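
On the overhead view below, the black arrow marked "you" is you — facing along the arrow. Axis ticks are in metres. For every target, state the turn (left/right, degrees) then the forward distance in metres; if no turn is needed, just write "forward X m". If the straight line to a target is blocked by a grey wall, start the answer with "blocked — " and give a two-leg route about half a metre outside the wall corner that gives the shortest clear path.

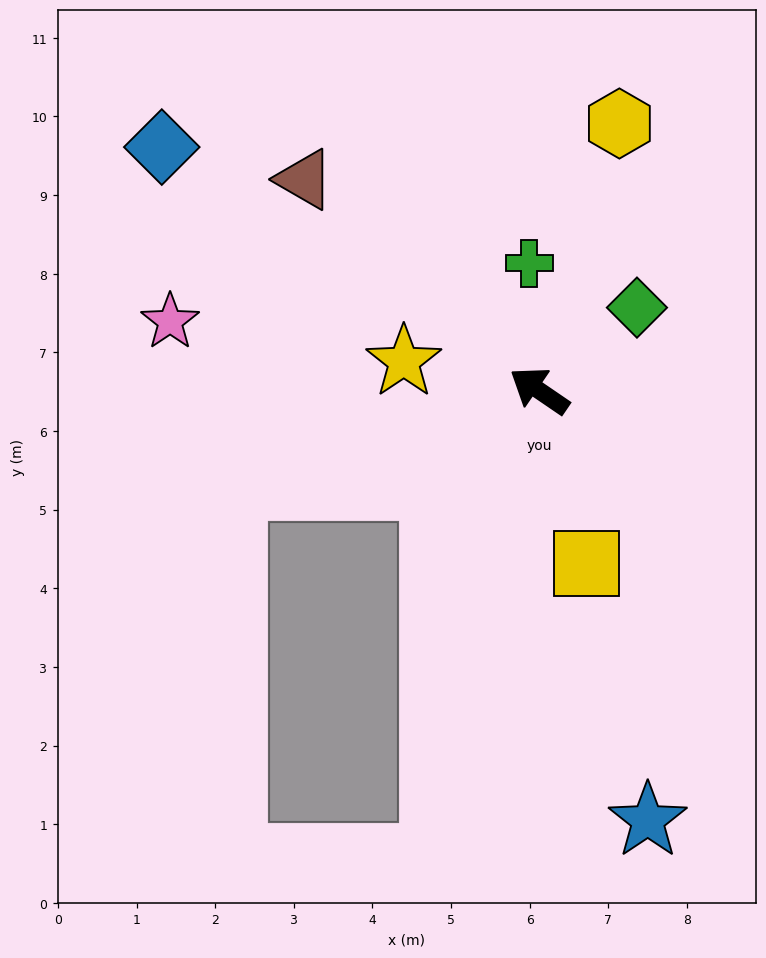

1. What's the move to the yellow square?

turn left 139°, forward 2.3 m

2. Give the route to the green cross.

turn right 51°, forward 1.6 m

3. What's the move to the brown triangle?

turn right 8°, forward 4.0 m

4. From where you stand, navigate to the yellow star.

turn left 22°, forward 1.8 m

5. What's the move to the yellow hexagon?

turn right 72°, forward 3.5 m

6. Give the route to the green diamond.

turn right 105°, forward 1.6 m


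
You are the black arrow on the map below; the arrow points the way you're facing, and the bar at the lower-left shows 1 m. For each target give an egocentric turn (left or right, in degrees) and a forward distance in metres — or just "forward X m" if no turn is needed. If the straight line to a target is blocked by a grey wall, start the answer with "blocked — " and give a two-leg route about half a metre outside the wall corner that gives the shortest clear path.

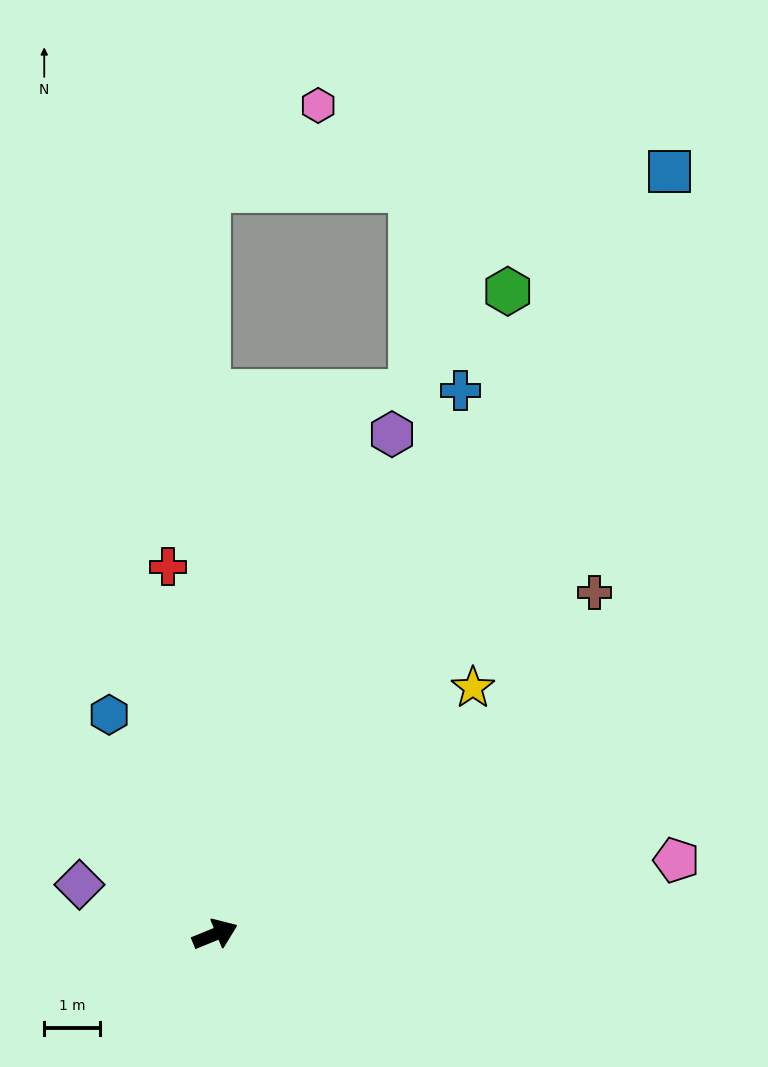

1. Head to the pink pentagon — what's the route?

turn right 13°, forward 8.4 m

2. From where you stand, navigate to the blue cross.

turn left 43°, forward 10.8 m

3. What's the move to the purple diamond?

turn left 138°, forward 2.6 m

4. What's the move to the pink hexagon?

blocked — turn left 68°, forward 13.5 m, then turn right 53°, forward 2.5 m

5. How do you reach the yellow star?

turn left 21°, forward 6.4 m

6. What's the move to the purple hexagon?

turn left 48°, forward 9.6 m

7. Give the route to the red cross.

turn left 75°, forward 6.7 m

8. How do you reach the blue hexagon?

turn left 94°, forward 4.4 m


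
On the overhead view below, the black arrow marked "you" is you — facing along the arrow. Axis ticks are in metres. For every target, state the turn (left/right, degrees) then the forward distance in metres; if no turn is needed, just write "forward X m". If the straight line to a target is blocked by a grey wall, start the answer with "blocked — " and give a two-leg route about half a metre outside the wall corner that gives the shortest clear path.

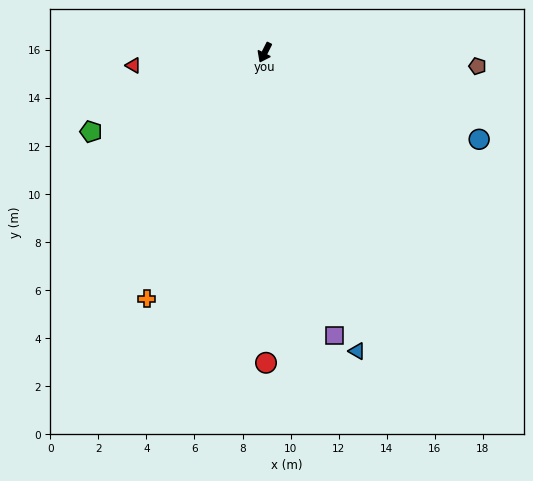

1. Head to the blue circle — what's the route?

turn left 95°, forward 9.6 m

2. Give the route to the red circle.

turn left 27°, forward 12.9 m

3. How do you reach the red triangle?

turn right 58°, forward 5.5 m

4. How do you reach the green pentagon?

turn right 39°, forward 7.9 m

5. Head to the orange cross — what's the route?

forward 11.4 m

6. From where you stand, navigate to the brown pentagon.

turn left 113°, forward 8.9 m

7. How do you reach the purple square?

turn left 41°, forward 12.1 m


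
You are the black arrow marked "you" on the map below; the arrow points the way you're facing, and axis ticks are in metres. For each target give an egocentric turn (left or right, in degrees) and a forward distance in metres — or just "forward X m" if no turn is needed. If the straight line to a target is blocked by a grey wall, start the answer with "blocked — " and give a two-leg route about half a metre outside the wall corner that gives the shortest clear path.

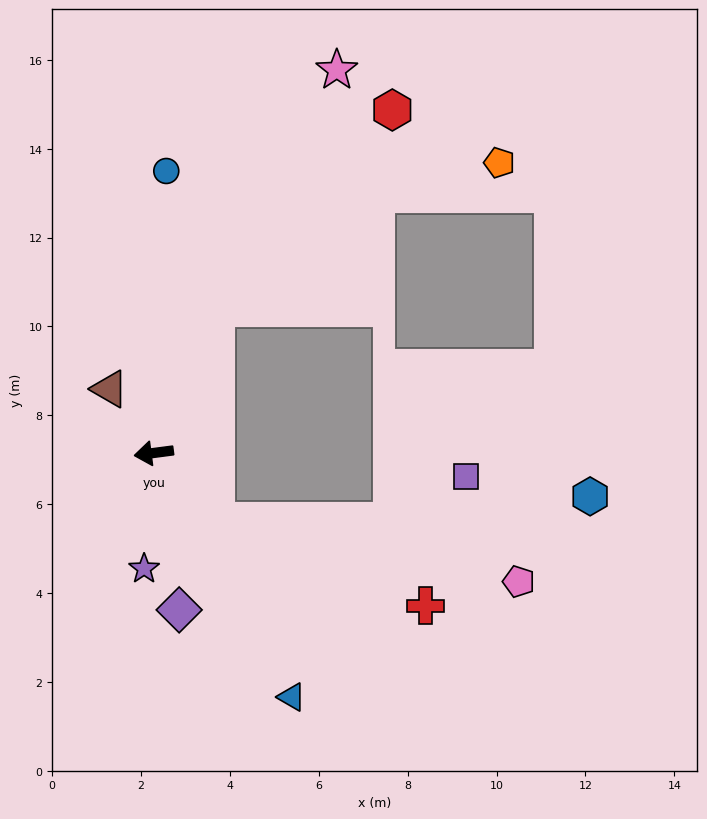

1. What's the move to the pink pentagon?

blocked — turn left 125°, forward 2.1 m, then turn left 36°, forward 6.9 m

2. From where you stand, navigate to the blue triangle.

turn left 112°, forward 6.3 m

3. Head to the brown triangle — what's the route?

turn right 63°, forward 1.8 m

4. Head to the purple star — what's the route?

turn left 78°, forward 2.6 m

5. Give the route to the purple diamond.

turn left 92°, forward 3.6 m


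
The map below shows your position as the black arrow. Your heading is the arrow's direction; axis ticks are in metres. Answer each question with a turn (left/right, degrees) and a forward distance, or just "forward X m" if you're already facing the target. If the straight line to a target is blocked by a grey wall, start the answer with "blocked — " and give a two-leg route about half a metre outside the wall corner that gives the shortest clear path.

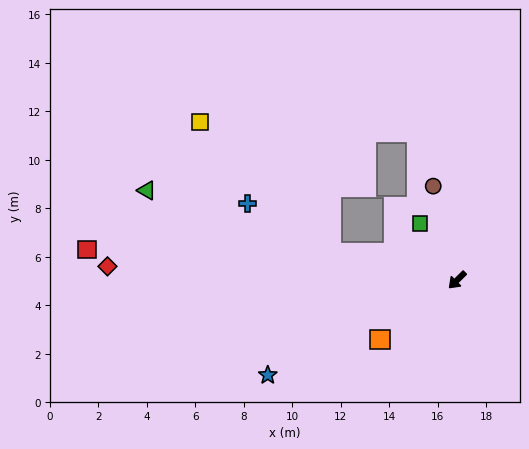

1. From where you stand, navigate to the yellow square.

blocked — turn right 57°, forward 5.3 m, then turn right 33°, forward 7.7 m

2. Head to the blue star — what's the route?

turn right 18°, forward 8.7 m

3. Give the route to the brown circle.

turn right 120°, forward 4.0 m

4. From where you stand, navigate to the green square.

turn right 101°, forward 2.8 m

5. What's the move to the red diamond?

turn right 47°, forward 14.4 m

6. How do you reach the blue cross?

blocked — turn right 57°, forward 5.3 m, then turn right 18°, forward 4.0 m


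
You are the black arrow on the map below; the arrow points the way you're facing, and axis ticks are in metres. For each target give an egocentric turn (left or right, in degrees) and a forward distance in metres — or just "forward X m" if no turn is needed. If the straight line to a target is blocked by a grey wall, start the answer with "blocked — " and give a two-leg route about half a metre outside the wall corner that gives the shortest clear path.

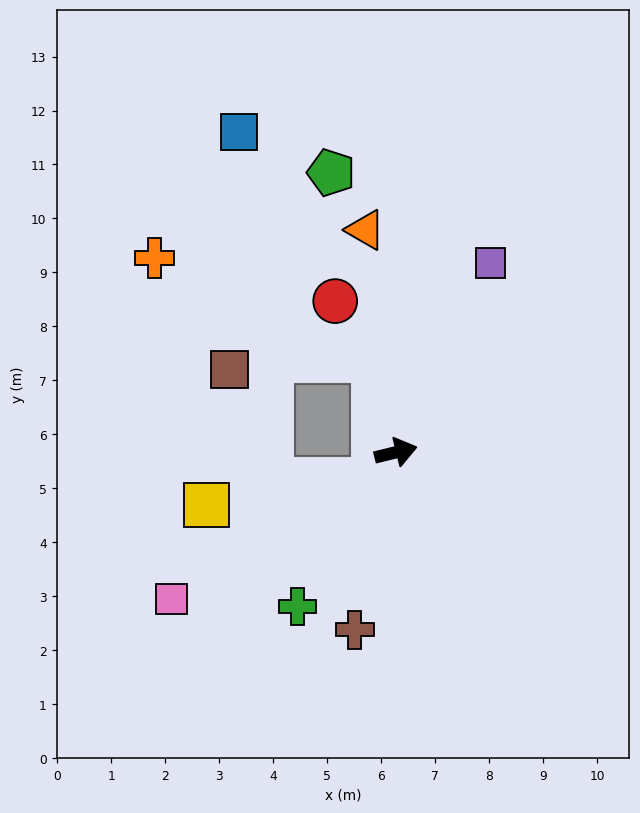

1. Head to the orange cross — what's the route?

blocked — turn left 89°, forward 1.8 m, then turn left 52°, forward 4.5 m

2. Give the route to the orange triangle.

turn left 84°, forward 4.2 m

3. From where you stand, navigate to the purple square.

turn left 50°, forward 3.9 m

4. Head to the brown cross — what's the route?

turn right 117°, forward 3.4 m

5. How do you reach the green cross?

turn right 136°, forward 3.4 m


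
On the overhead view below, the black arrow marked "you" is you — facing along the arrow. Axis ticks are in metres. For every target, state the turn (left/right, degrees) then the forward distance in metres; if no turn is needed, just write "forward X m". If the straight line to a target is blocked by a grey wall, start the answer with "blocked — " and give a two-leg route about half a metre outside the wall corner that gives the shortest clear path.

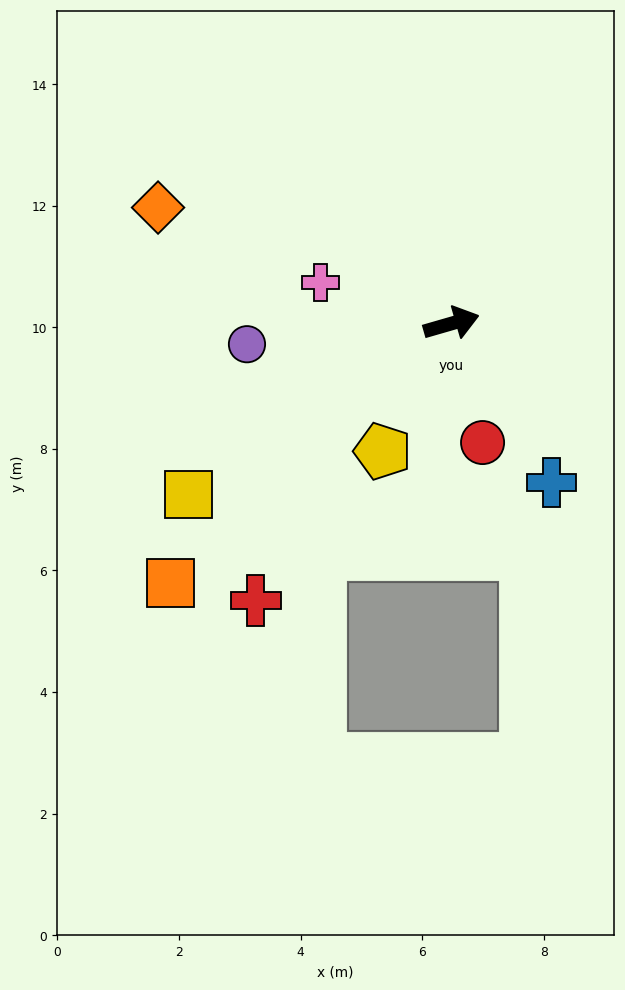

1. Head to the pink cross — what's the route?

turn left 147°, forward 2.3 m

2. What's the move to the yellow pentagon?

turn right 134°, forward 2.4 m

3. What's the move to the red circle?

turn right 91°, forward 2.0 m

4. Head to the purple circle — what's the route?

turn left 170°, forward 3.4 m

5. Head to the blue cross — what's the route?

turn right 74°, forward 3.1 m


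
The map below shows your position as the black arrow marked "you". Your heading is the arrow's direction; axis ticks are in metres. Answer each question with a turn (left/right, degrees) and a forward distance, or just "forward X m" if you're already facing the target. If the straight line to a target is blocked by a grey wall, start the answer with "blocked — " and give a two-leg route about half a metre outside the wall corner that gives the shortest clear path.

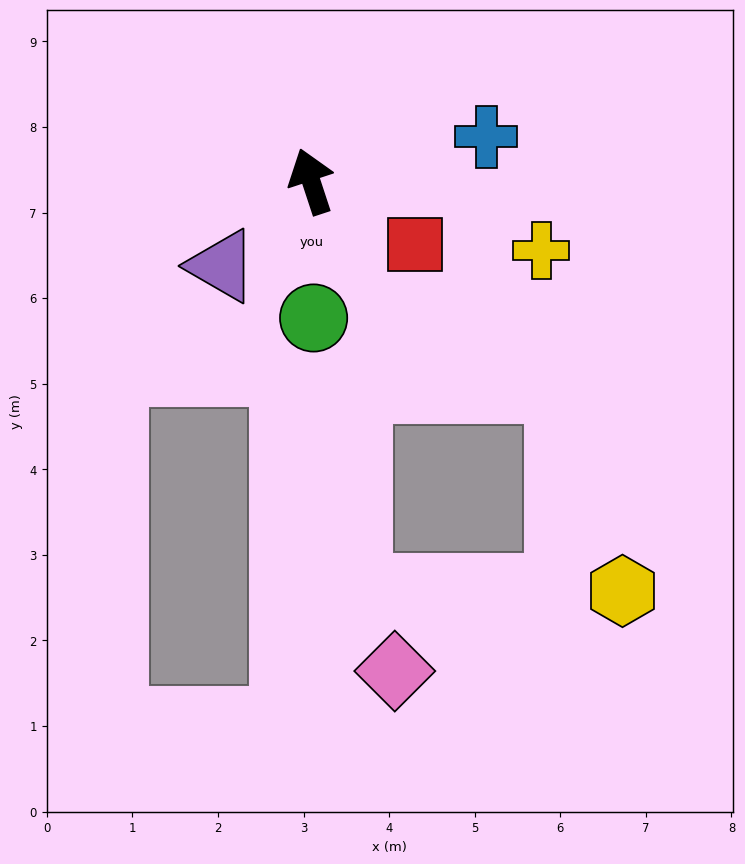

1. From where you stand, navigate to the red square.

turn right 139°, forward 1.4 m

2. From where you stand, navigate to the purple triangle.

turn left 115°, forward 1.4 m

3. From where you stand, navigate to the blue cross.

turn right 94°, forward 2.1 m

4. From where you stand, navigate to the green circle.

turn left 163°, forward 1.6 m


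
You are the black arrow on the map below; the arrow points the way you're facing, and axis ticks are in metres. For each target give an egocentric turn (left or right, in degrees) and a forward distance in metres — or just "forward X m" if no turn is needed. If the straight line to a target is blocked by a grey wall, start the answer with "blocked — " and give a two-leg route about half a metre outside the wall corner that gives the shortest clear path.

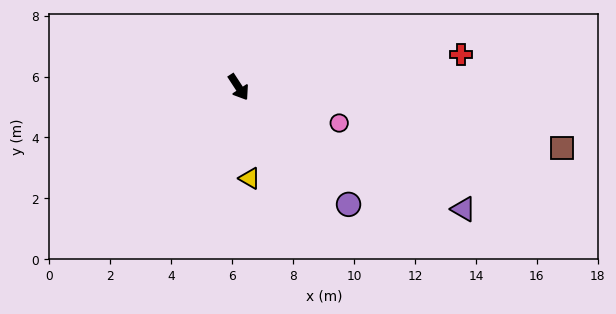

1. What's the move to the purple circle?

turn left 10°, forward 5.3 m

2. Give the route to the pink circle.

turn left 37°, forward 3.5 m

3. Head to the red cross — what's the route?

turn left 65°, forward 7.4 m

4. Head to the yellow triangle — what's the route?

turn right 26°, forward 3.0 m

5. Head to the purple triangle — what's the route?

turn left 28°, forward 8.4 m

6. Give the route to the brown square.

turn left 46°, forward 10.8 m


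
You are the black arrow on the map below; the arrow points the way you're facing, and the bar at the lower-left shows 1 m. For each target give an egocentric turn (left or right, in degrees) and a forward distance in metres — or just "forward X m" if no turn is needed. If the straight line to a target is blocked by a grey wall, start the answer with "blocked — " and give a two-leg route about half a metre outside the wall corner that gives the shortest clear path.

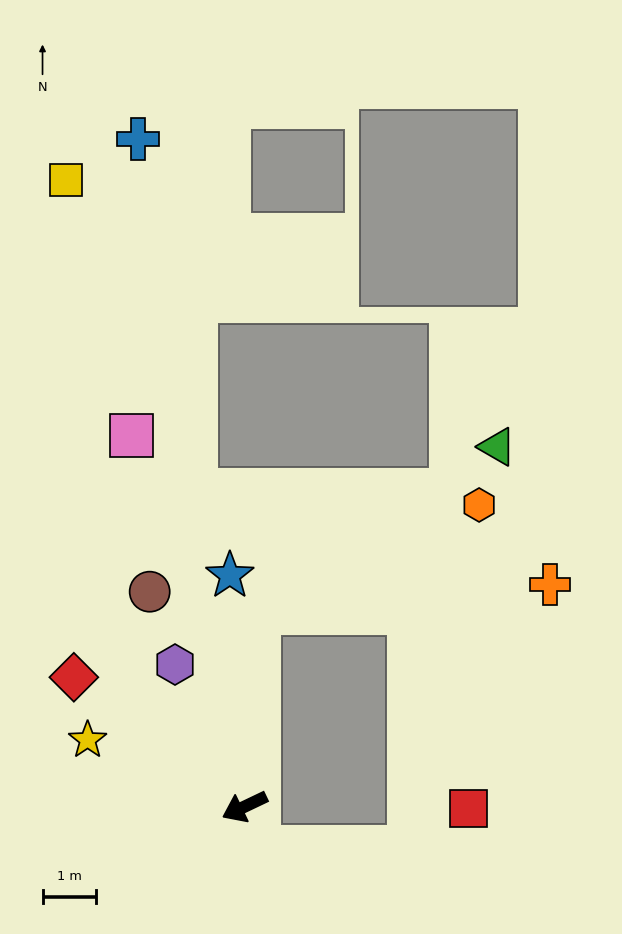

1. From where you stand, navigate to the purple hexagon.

turn right 89°, forward 2.9 m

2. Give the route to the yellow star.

turn right 49°, forward 3.2 m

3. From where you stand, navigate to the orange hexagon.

blocked — turn right 119°, forward 3.6 m, then turn right 61°, forward 4.6 m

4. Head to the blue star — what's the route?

turn right 112°, forward 4.3 m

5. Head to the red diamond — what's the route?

turn right 63°, forward 4.0 m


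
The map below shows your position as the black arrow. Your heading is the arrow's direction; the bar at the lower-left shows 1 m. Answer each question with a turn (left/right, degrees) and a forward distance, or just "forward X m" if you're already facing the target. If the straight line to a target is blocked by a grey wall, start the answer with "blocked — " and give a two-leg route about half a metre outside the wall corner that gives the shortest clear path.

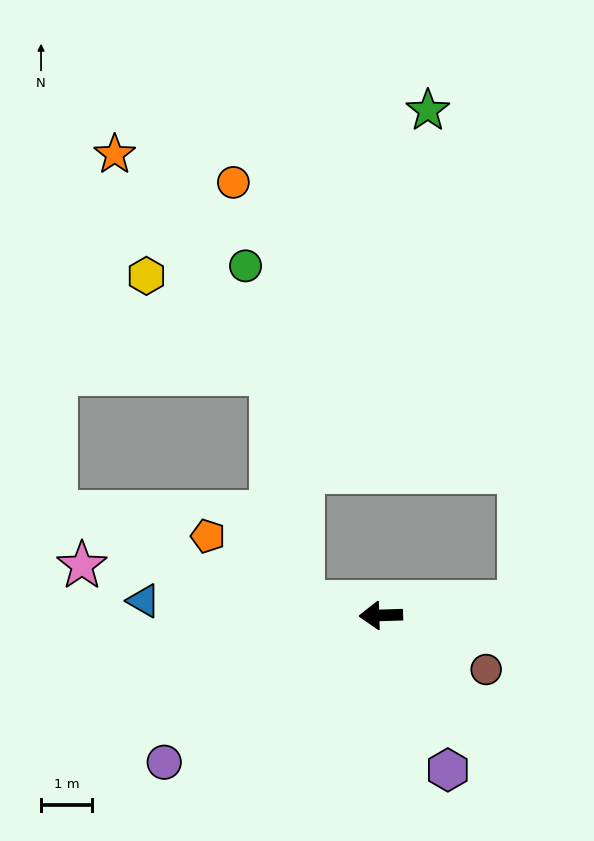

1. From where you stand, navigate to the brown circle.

turn left 151°, forward 2.3 m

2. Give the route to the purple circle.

turn left 32°, forward 5.2 m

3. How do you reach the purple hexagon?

turn left 112°, forward 3.3 m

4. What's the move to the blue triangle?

turn right 5°, forward 4.7 m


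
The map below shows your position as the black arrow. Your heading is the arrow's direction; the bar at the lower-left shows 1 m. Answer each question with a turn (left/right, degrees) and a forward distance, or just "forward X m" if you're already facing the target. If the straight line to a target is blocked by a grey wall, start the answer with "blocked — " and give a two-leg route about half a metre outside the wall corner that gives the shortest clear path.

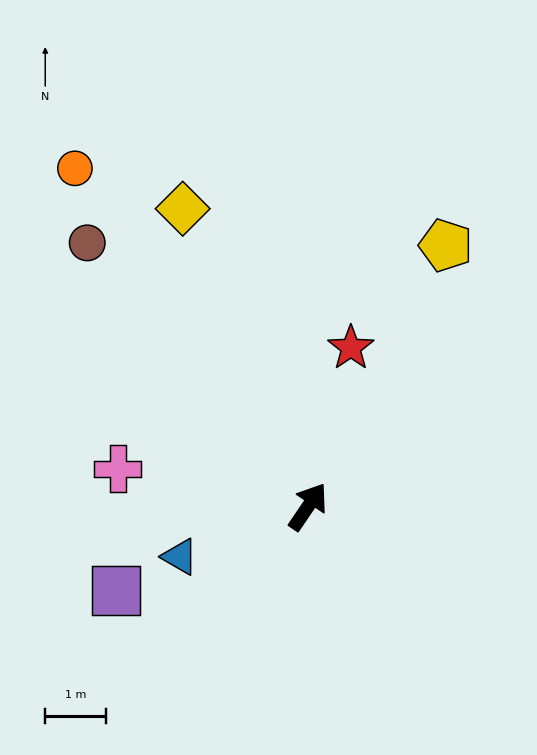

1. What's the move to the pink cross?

turn left 113°, forward 3.2 m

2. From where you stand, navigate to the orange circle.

turn left 69°, forward 6.8 m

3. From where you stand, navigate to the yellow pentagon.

turn left 6°, forward 4.9 m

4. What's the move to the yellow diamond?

turn left 57°, forward 5.3 m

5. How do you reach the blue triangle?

turn left 146°, forward 2.3 m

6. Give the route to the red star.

turn left 19°, forward 2.7 m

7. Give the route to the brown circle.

turn left 74°, forward 5.7 m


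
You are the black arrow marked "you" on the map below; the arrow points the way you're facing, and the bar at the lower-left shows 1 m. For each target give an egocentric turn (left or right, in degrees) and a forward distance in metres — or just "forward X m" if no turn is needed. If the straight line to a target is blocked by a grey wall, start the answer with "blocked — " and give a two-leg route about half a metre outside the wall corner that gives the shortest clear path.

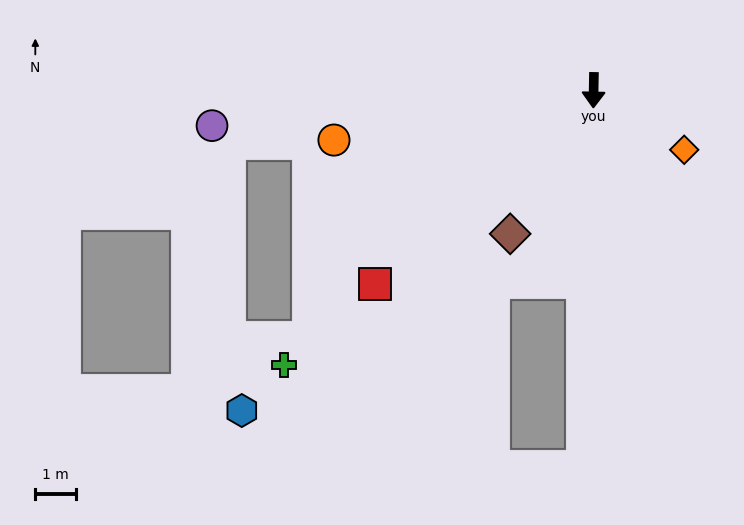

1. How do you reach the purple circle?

turn right 84°, forward 9.5 m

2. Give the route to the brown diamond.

turn right 29°, forward 4.1 m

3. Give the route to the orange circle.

turn right 78°, forward 6.6 m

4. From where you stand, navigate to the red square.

turn right 47°, forward 7.2 m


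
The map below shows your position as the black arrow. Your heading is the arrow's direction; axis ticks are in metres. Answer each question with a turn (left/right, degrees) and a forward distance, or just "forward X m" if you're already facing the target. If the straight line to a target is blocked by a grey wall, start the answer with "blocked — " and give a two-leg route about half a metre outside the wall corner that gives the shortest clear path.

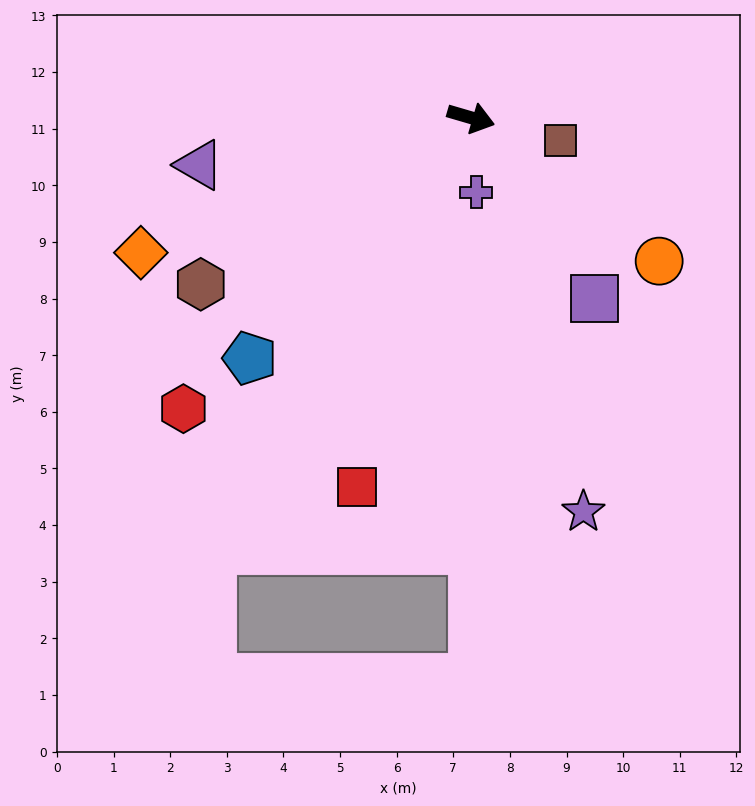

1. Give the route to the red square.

turn right 91°, forward 6.8 m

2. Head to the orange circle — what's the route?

turn right 21°, forward 4.2 m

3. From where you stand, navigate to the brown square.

forward 1.6 m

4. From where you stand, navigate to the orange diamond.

turn right 141°, forward 6.3 m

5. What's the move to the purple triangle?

turn right 154°, forward 4.9 m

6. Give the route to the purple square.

turn right 39°, forward 3.9 m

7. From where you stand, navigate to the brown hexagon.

turn right 132°, forward 5.6 m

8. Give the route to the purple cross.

turn right 70°, forward 1.3 m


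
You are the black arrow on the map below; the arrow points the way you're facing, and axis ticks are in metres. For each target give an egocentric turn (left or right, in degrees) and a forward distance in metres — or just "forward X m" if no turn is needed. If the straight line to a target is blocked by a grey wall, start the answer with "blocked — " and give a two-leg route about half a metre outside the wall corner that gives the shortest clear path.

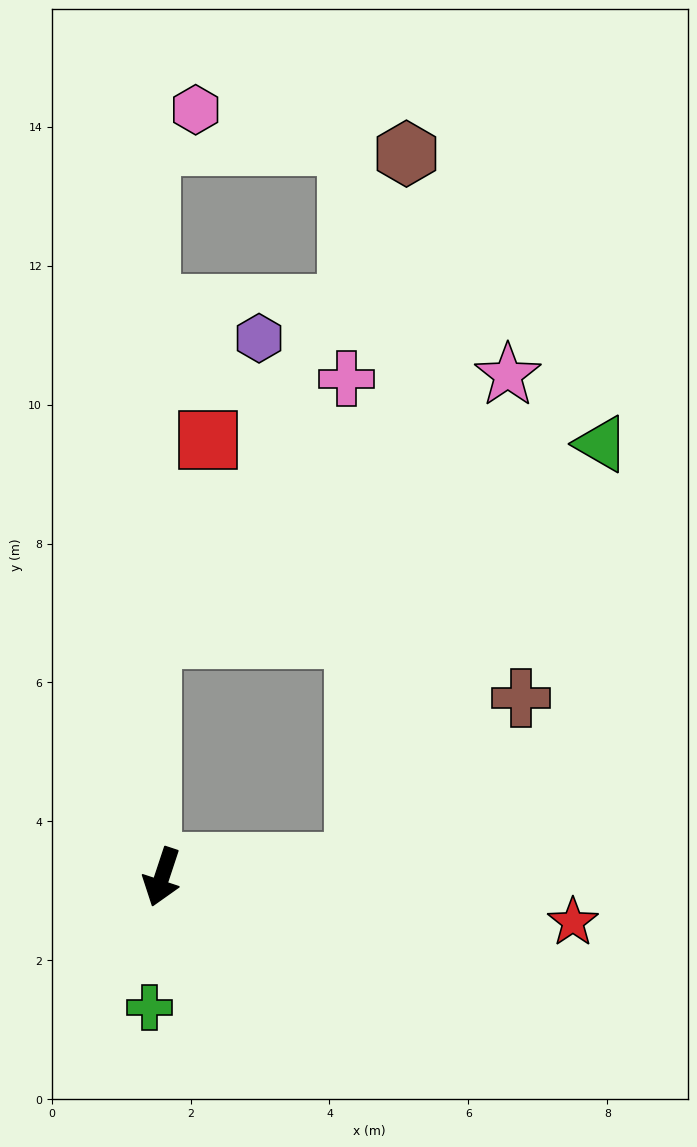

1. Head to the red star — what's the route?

turn left 102°, forward 6.0 m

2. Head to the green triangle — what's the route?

blocked — turn left 113°, forward 2.8 m, then turn left 55°, forward 7.0 m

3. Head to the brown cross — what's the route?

blocked — turn left 113°, forward 2.8 m, then turn left 40°, forward 3.4 m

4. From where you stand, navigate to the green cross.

turn left 13°, forward 1.9 m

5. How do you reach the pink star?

blocked — turn left 113°, forward 2.8 m, then turn left 68°, forward 7.4 m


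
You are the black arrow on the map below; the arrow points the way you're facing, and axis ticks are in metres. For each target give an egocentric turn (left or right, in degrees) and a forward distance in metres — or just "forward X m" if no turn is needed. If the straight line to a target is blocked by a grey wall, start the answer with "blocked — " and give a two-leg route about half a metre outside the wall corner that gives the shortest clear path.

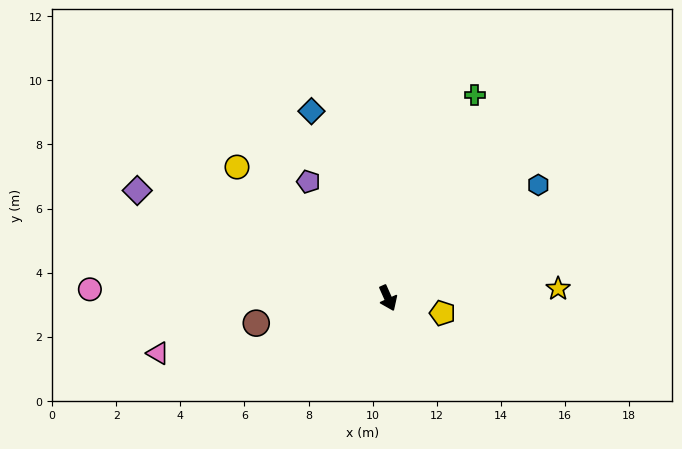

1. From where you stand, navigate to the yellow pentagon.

turn left 51°, forward 1.8 m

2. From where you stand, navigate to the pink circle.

turn right 116°, forward 9.3 m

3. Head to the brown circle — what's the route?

turn right 103°, forward 4.2 m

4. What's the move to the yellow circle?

turn right 155°, forward 6.2 m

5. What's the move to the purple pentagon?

turn right 170°, forward 4.4 m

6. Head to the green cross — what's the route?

turn left 133°, forward 6.9 m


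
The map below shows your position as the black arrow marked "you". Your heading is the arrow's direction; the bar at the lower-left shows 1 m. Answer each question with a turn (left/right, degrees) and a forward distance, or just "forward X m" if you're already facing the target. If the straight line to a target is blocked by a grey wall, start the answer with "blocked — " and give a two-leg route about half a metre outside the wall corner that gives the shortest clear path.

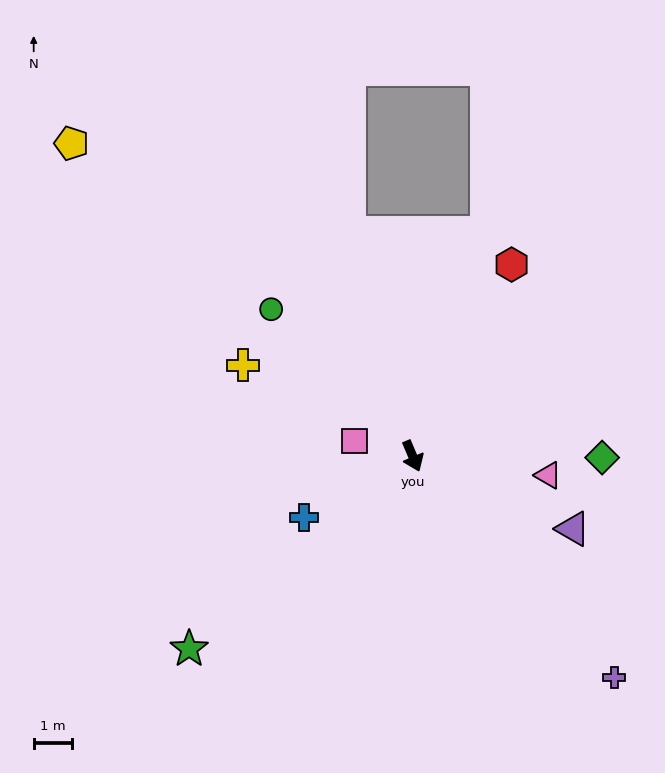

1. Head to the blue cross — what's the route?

turn right 83°, forward 3.2 m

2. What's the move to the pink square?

turn right 127°, forward 1.6 m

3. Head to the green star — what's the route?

turn right 72°, forward 7.7 m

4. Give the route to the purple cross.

turn left 19°, forward 7.8 m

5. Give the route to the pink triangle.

turn left 59°, forward 3.6 m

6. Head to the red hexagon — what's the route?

turn left 130°, forward 5.6 m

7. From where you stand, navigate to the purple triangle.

turn left 43°, forward 4.6 m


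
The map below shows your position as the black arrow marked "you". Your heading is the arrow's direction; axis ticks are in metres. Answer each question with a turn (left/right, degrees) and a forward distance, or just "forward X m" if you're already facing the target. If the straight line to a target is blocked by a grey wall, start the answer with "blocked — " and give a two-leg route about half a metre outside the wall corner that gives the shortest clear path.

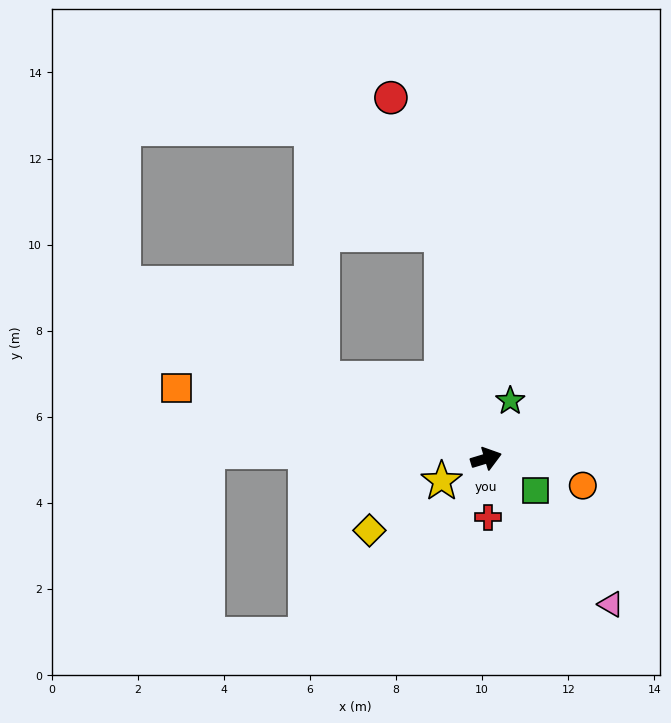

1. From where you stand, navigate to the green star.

turn left 51°, forward 1.5 m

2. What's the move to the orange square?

turn left 150°, forward 7.4 m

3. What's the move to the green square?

turn right 50°, forward 1.4 m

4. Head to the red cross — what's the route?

turn right 105°, forward 1.4 m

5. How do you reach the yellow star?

turn right 170°, forward 1.2 m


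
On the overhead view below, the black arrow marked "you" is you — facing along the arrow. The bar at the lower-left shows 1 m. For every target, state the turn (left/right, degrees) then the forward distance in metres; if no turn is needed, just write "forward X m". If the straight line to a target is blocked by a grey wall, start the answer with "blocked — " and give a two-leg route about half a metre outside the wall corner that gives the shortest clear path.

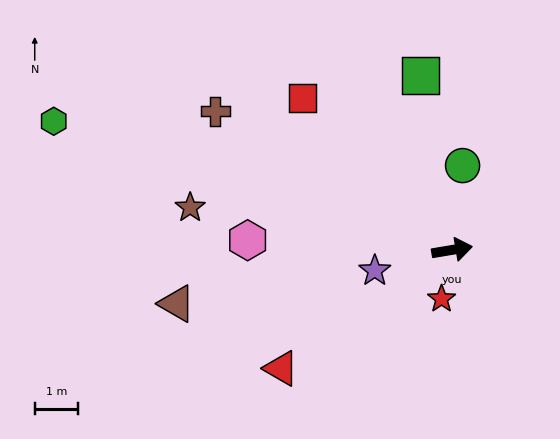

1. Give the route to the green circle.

turn left 73°, forward 2.0 m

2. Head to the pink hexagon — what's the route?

turn left 168°, forward 4.8 m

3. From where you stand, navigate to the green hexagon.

turn left 153°, forward 9.7 m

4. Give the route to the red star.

turn right 112°, forward 1.2 m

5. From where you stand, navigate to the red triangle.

turn right 155°, forward 4.8 m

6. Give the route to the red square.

turn left 125°, forward 5.0 m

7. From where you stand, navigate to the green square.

turn left 91°, forward 4.1 m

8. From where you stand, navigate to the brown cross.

turn left 140°, forward 6.4 m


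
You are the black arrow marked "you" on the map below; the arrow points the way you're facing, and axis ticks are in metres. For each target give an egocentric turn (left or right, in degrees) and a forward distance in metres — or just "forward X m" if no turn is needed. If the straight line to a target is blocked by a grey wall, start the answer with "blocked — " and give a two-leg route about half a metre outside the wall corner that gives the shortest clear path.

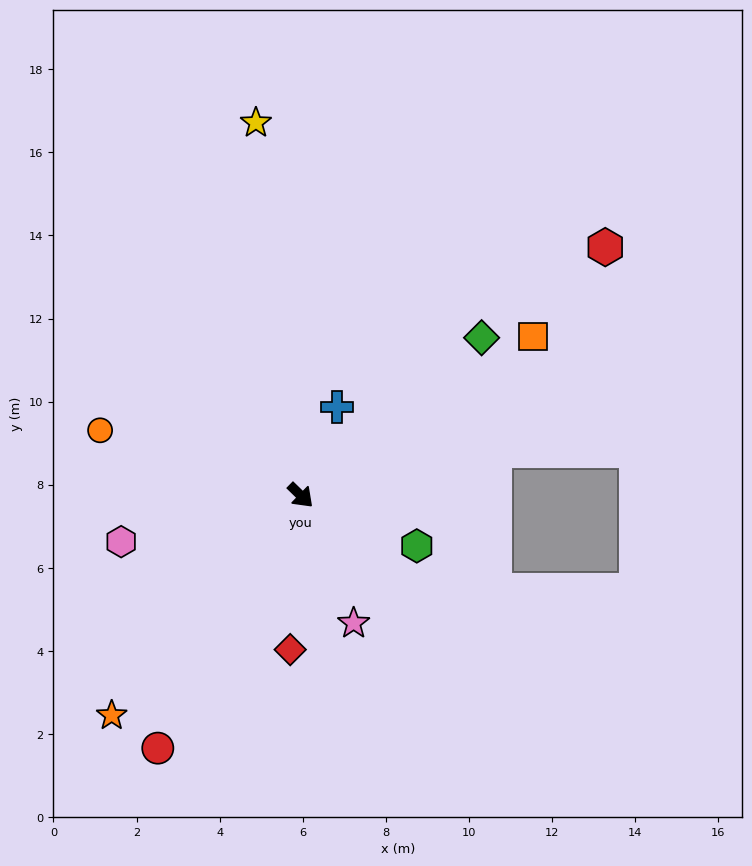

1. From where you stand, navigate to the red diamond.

turn right 50°, forward 3.7 m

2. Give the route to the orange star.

turn right 86°, forward 7.0 m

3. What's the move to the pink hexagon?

turn right 121°, forward 4.5 m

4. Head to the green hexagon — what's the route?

turn left 21°, forward 3.0 m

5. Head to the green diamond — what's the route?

turn left 85°, forward 5.8 m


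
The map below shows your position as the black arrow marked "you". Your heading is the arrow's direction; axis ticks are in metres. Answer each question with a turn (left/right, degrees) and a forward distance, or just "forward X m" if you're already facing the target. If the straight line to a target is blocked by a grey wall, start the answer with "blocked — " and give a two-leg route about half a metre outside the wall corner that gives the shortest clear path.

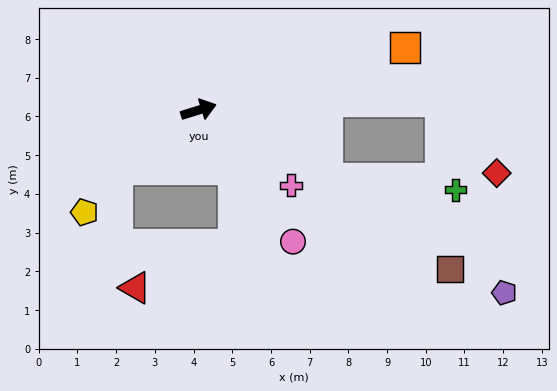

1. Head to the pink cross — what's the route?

turn right 56°, forward 3.1 m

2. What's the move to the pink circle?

turn right 72°, forward 4.2 m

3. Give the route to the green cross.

blocked — turn right 46°, forward 3.8 m, then turn left 24°, forward 3.4 m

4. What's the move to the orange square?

forward 5.6 m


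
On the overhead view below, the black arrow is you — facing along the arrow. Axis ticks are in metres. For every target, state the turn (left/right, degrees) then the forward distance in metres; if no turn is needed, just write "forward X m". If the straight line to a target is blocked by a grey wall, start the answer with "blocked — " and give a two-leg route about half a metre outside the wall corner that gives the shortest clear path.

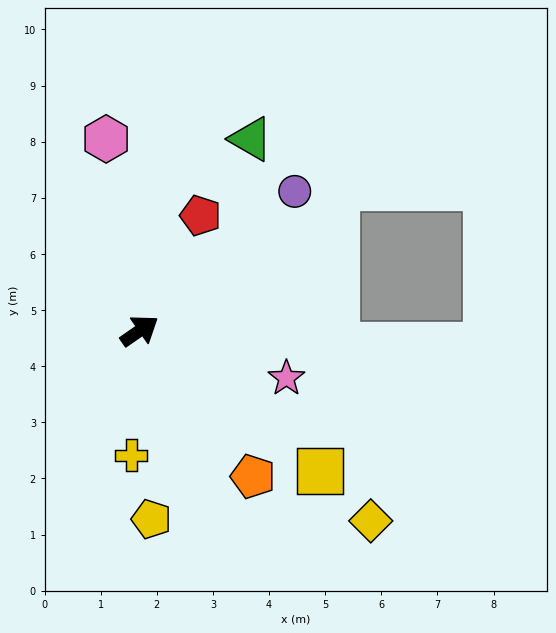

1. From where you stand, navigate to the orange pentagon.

turn right 87°, forward 3.3 m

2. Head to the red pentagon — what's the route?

turn left 27°, forward 2.3 m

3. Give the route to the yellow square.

turn right 73°, forward 4.1 m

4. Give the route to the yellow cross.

turn right 129°, forward 2.2 m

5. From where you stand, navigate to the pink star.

turn right 53°, forward 2.7 m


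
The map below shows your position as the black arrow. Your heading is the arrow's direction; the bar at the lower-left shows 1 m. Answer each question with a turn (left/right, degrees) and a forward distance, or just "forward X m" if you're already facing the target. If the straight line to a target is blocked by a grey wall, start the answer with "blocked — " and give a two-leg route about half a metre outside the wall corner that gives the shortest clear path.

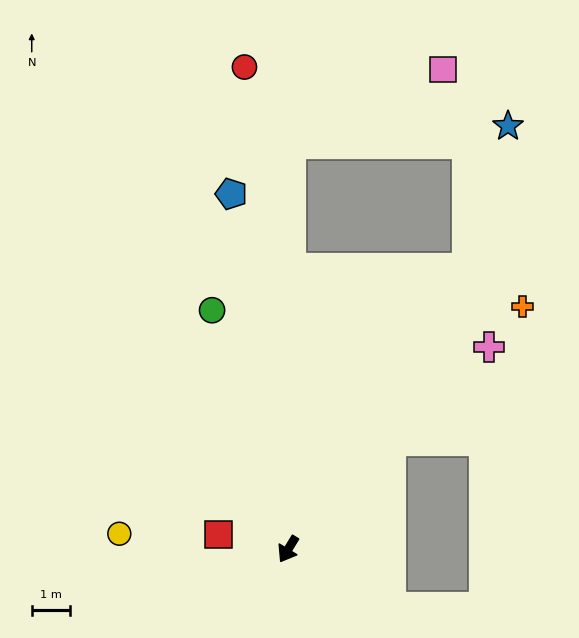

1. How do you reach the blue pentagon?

turn right 140°, forward 9.5 m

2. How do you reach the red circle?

turn right 143°, forward 12.8 m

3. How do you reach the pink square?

blocked — turn right 149°, forward 10.8 m, then turn right 64°, forward 4.5 m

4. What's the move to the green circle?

turn right 131°, forward 6.6 m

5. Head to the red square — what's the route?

turn right 71°, forward 1.9 m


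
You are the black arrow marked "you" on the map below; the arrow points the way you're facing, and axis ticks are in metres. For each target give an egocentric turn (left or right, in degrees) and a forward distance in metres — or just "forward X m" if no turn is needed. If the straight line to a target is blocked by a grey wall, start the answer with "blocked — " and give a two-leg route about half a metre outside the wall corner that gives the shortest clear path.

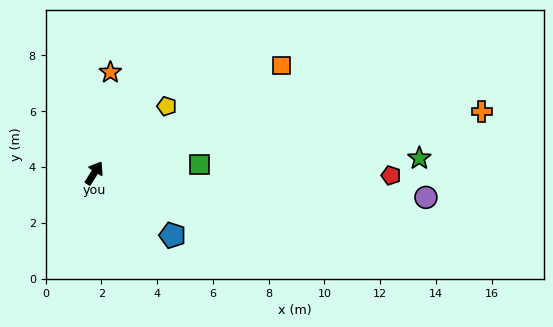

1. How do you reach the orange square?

turn right 28°, forward 7.7 m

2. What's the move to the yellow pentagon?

turn right 15°, forward 3.5 m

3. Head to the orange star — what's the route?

turn left 23°, forward 3.7 m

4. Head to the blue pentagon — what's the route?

turn right 96°, forward 3.6 m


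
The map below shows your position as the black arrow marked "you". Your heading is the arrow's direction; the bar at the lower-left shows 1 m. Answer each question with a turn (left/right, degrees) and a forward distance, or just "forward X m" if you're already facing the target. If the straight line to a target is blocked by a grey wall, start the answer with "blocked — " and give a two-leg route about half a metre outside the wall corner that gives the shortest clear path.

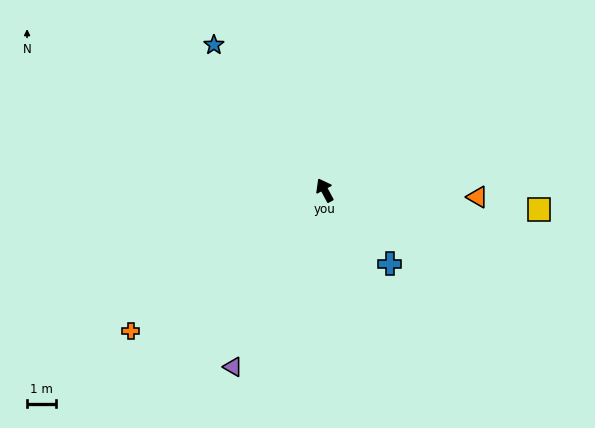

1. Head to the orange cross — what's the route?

turn left 98°, forward 8.2 m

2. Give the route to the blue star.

turn left 9°, forward 6.2 m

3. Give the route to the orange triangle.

turn right 121°, forward 5.2 m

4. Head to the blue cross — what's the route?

turn right 167°, forward 3.3 m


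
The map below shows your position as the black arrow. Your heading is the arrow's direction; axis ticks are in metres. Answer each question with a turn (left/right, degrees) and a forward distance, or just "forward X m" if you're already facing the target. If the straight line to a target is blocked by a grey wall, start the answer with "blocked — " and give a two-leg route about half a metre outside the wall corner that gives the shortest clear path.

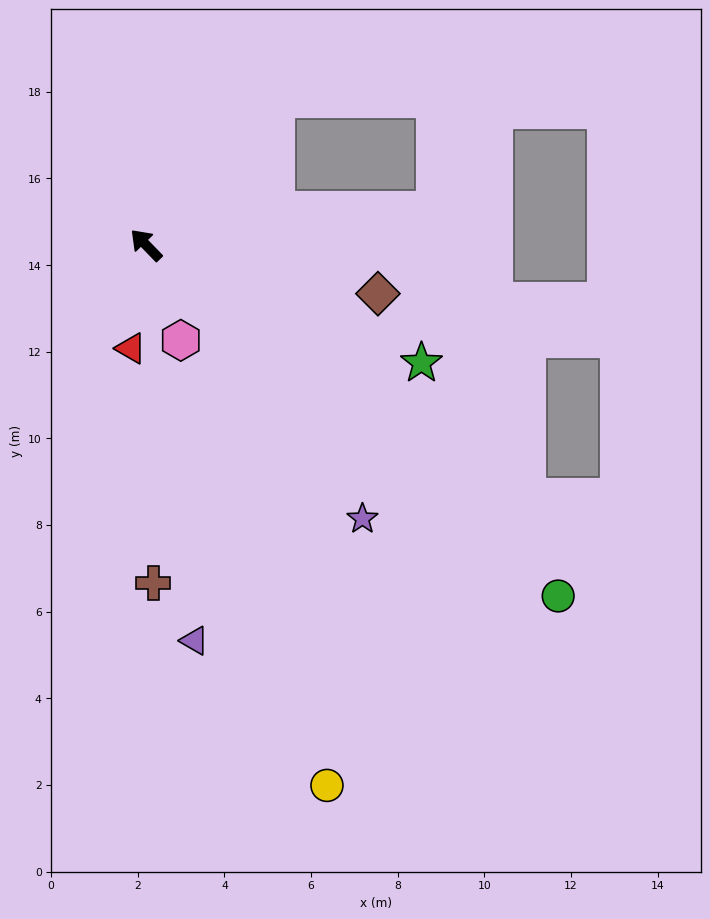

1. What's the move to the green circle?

turn right 175°, forward 12.5 m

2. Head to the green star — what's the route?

turn right 157°, forward 6.9 m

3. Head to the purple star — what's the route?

turn left 174°, forward 8.1 m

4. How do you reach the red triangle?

turn left 127°, forward 2.4 m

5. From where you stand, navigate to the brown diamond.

turn right 146°, forward 5.5 m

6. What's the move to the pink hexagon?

turn left 156°, forward 2.3 m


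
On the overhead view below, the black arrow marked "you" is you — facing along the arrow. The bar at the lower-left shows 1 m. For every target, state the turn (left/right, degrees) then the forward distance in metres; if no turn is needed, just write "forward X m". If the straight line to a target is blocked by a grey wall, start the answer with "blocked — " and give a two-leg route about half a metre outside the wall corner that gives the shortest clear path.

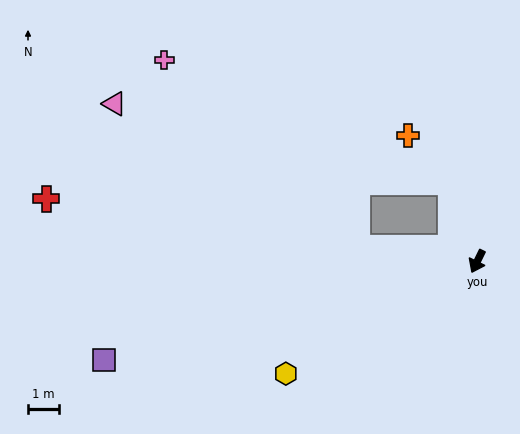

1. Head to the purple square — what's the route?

turn right 49°, forward 12.4 m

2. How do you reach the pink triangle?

blocked — turn right 70°, forward 3.9 m, then turn right 25°, forward 9.1 m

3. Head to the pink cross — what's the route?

blocked — turn right 70°, forward 3.9 m, then turn right 38°, forward 8.6 m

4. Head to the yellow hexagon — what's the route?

turn right 34°, forward 7.1 m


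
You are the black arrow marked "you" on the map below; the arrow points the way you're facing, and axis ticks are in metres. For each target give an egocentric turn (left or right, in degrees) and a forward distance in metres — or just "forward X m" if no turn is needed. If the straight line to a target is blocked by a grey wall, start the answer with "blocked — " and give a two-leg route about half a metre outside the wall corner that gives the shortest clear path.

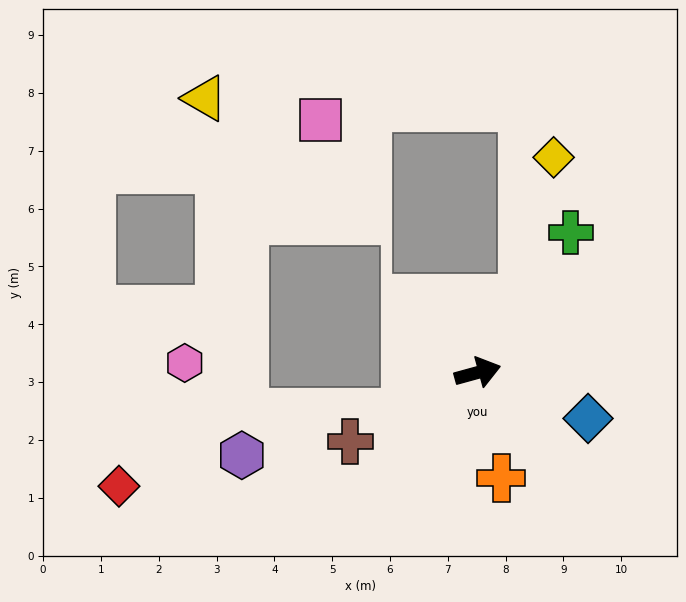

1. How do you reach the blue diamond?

turn right 38°, forward 2.1 m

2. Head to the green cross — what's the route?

turn left 41°, forward 2.9 m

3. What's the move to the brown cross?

turn right 167°, forward 2.5 m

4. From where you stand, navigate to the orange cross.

turn right 93°, forward 1.9 m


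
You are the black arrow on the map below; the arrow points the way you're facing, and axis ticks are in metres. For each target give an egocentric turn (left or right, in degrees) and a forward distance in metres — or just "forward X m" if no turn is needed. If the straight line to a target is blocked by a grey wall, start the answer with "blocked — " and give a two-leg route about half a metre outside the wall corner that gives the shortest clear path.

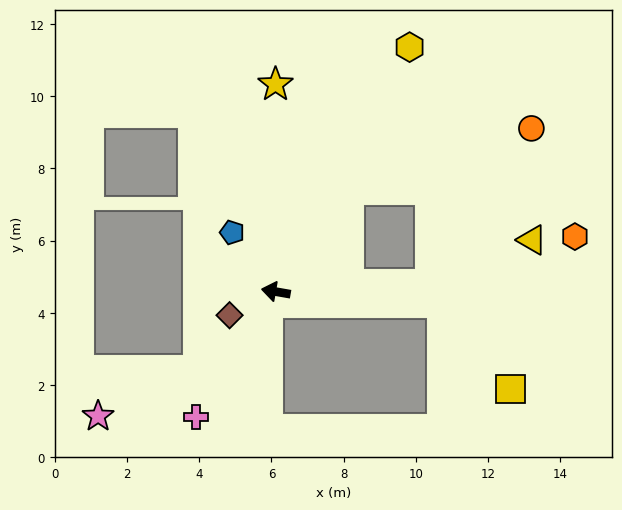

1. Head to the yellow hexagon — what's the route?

turn right 109°, forward 7.7 m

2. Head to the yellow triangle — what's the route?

blocked — turn right 167°, forward 4.3 m, then turn left 20°, forward 3.1 m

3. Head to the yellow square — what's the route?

blocked — turn right 174°, forward 4.6 m, then turn right 48°, forward 3.0 m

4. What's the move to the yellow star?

turn right 80°, forward 5.7 m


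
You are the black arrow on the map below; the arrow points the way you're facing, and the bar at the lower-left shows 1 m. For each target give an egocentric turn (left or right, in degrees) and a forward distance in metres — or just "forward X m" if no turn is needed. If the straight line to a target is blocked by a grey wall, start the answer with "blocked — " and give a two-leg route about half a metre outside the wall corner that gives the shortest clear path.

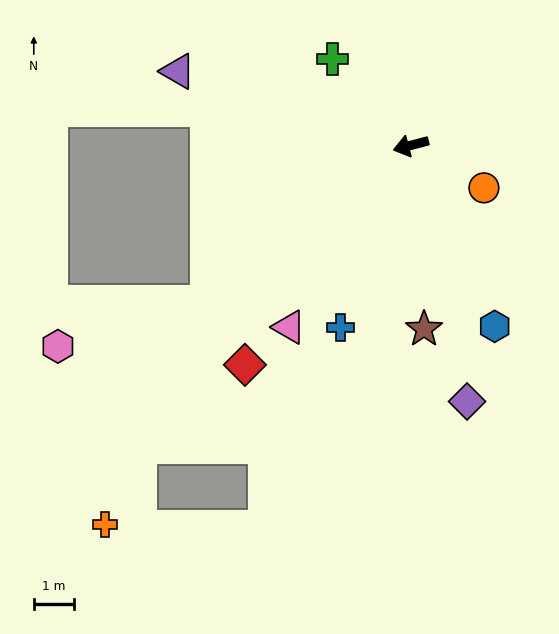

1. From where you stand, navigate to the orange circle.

turn left 135°, forward 2.1 m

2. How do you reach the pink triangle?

turn left 41°, forward 5.5 m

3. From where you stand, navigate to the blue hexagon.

turn left 100°, forward 5.0 m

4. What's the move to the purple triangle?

turn right 32°, forward 6.1 m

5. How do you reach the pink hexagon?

blocked — turn left 23°, forward 6.4 m, then turn right 21°, forward 3.9 m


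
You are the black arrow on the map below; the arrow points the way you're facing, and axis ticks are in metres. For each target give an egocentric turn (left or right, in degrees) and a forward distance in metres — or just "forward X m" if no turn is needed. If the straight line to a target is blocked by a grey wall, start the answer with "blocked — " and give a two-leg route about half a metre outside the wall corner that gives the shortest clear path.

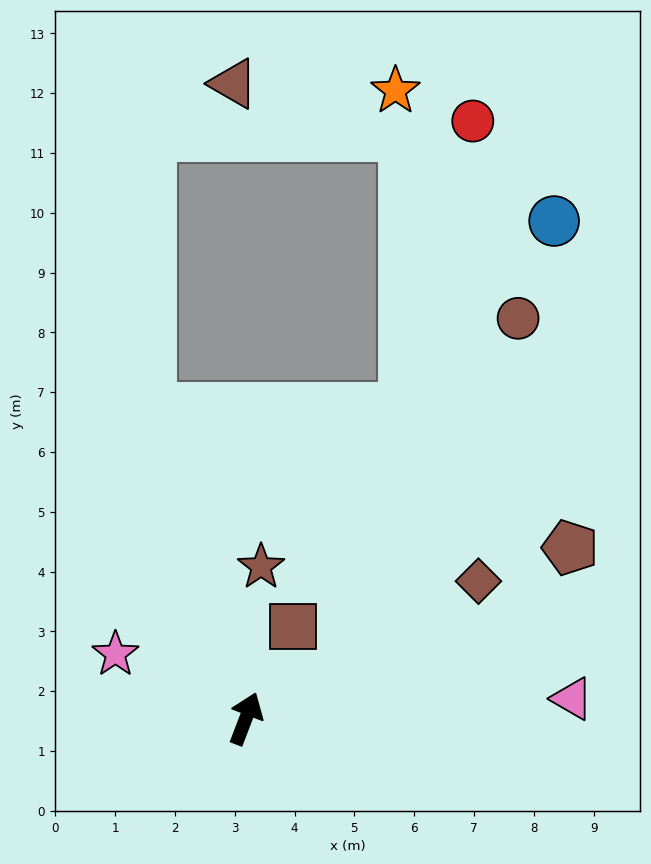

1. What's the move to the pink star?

turn left 85°, forward 2.4 m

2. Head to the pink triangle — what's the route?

turn right 66°, forward 5.5 m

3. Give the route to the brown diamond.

turn right 39°, forward 4.5 m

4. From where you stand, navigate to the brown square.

turn right 6°, forward 1.7 m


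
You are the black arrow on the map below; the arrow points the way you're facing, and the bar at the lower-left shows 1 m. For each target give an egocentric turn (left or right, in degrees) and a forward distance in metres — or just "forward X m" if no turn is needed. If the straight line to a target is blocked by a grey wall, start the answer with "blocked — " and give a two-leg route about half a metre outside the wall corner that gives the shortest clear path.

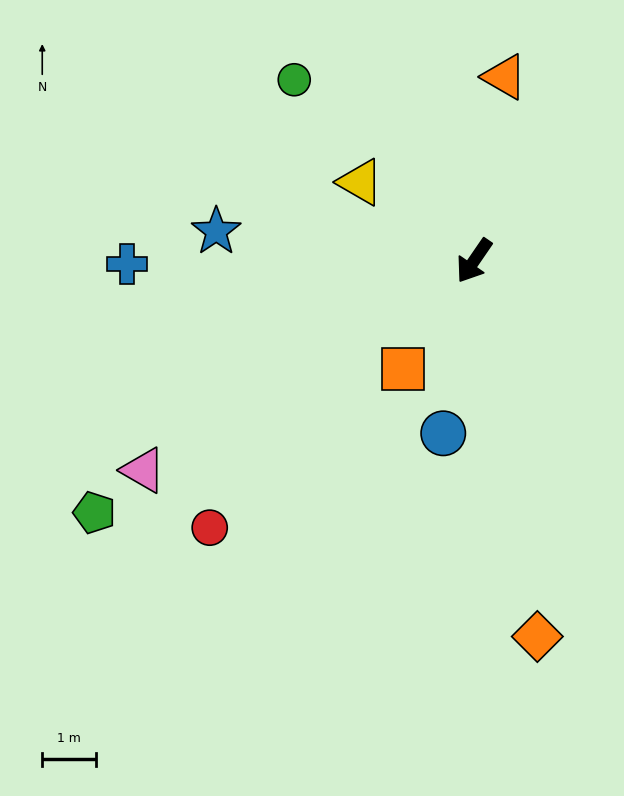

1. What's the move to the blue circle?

turn left 24°, forward 3.2 m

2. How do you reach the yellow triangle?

turn right 90°, forward 2.6 m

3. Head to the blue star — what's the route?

turn right 62°, forward 4.8 m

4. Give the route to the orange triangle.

turn right 155°, forward 3.5 m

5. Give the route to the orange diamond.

turn left 44°, forward 7.1 m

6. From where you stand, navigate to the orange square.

forward 2.4 m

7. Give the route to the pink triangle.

turn right 23°, forward 7.3 m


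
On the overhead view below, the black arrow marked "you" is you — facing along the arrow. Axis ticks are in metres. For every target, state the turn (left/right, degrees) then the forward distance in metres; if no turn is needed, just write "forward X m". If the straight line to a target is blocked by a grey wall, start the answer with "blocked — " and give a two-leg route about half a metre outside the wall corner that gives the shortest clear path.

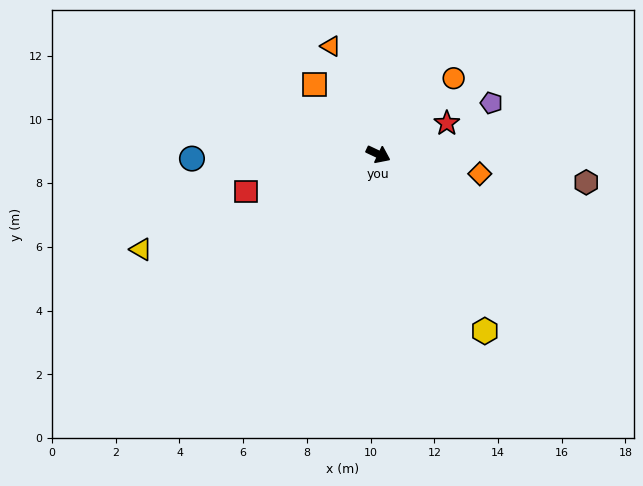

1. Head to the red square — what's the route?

turn right 139°, forward 4.3 m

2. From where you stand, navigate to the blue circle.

turn right 153°, forward 5.9 m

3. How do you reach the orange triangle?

turn left 139°, forward 3.7 m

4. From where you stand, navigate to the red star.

turn left 50°, forward 2.4 m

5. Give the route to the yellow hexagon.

turn right 34°, forward 6.5 m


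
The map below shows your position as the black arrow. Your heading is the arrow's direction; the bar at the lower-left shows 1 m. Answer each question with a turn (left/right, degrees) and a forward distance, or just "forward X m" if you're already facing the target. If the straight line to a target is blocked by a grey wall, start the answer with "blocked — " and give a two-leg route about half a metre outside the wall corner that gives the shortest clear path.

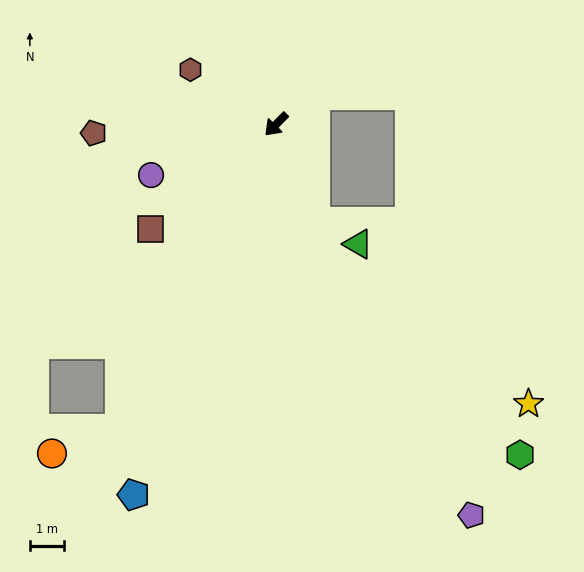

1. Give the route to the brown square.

turn right 6°, forward 4.8 m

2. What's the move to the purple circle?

turn right 23°, forward 3.9 m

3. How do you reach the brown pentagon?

turn right 43°, forward 5.3 m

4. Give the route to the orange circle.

blocked — turn left 17°, forward 10.0 m, then turn right 42°, forward 2.1 m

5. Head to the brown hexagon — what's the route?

turn right 78°, forward 3.0 m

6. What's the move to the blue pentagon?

turn left 24°, forward 11.6 m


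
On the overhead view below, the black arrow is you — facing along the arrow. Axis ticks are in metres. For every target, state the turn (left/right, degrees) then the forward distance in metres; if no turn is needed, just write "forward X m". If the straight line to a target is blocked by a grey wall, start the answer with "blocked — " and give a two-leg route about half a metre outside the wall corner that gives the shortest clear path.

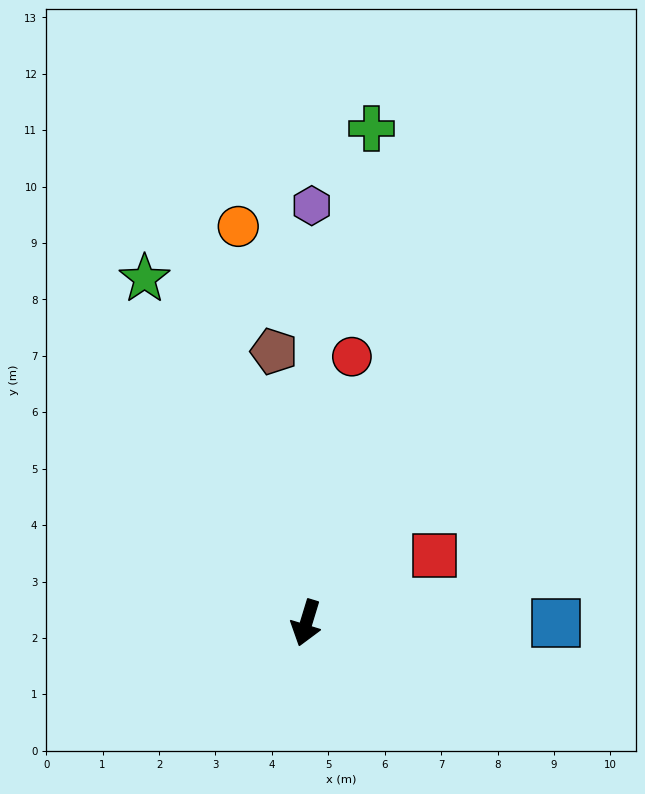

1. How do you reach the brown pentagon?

turn right 156°, forward 4.8 m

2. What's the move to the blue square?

turn left 107°, forward 4.4 m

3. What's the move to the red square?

turn left 135°, forward 2.6 m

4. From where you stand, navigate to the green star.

turn right 138°, forward 6.7 m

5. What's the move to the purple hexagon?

turn right 164°, forward 7.4 m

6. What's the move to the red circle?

turn right 173°, forward 4.8 m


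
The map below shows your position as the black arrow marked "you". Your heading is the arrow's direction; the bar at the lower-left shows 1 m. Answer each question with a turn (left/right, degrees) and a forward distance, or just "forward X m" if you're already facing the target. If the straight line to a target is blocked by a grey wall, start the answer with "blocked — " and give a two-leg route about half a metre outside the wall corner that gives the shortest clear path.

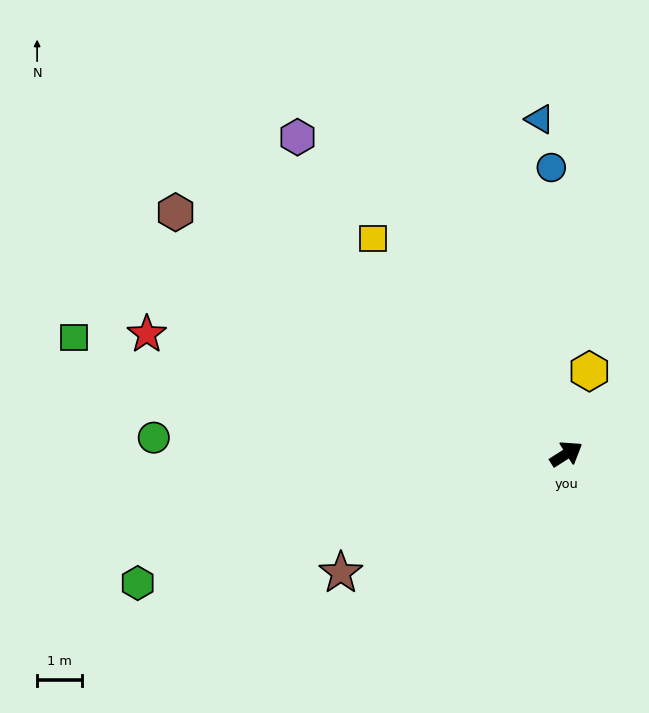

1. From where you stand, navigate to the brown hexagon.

turn left 116°, forward 10.3 m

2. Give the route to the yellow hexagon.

turn left 42°, forward 1.9 m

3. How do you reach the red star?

turn left 132°, forward 9.7 m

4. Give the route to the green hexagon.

turn left 164°, forward 10.0 m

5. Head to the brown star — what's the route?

turn left 175°, forward 5.7 m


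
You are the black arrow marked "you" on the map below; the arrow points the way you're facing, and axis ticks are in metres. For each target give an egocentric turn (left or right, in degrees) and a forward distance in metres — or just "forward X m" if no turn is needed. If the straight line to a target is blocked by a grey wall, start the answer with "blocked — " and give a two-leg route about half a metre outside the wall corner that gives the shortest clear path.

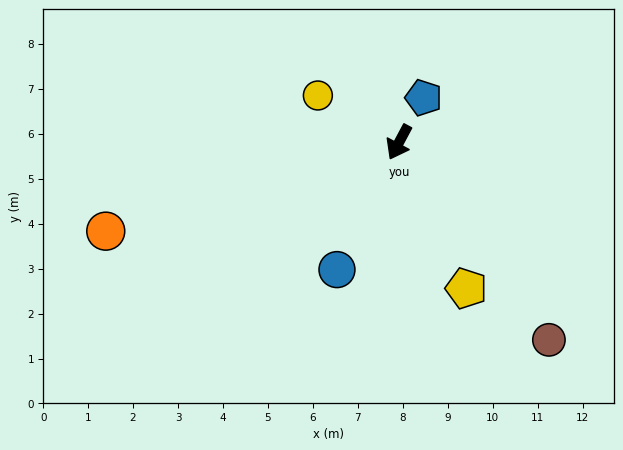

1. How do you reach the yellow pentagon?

turn left 53°, forward 3.6 m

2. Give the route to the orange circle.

turn right 45°, forward 6.8 m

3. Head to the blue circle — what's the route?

turn left 2°, forward 3.2 m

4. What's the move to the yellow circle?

turn right 92°, forward 2.1 m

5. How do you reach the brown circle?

turn left 65°, forward 5.5 m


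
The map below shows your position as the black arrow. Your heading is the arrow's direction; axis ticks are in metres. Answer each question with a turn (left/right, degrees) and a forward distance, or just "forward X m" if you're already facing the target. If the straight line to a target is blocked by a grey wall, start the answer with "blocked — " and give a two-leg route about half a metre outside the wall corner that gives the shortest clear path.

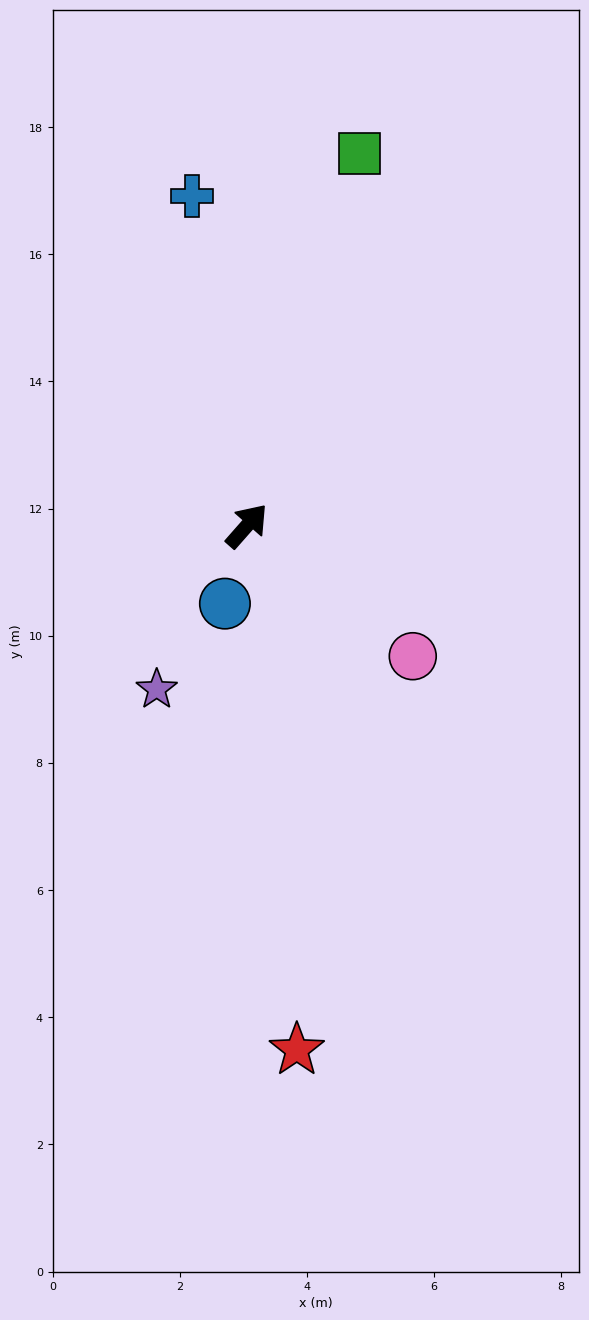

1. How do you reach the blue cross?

turn left 51°, forward 5.3 m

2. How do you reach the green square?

turn left 25°, forward 6.1 m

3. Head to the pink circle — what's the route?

turn right 87°, forward 3.3 m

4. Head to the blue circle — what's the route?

turn right 154°, forward 1.3 m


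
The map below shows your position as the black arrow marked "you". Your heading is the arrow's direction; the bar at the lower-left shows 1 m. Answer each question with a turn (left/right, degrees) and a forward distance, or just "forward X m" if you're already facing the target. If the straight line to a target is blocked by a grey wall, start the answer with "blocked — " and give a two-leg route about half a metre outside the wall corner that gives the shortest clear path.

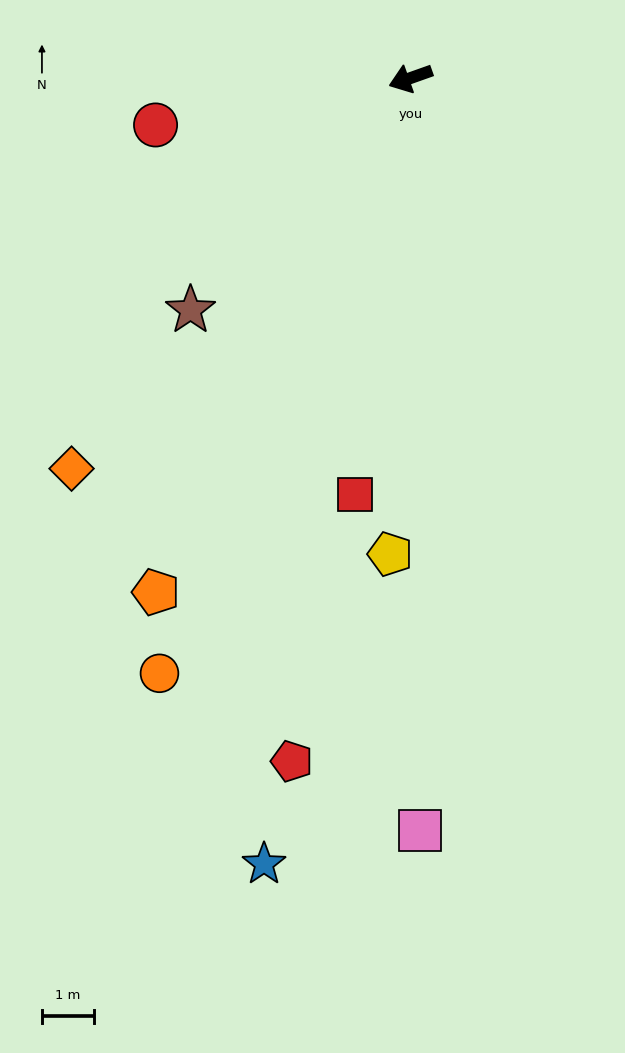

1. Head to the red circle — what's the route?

turn right 9°, forward 5.0 m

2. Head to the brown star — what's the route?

turn left 27°, forward 6.1 m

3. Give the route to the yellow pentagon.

turn left 68°, forward 9.1 m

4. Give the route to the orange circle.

turn left 48°, forward 12.3 m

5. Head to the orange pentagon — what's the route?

turn left 44°, forward 11.0 m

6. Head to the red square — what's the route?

turn left 63°, forward 8.0 m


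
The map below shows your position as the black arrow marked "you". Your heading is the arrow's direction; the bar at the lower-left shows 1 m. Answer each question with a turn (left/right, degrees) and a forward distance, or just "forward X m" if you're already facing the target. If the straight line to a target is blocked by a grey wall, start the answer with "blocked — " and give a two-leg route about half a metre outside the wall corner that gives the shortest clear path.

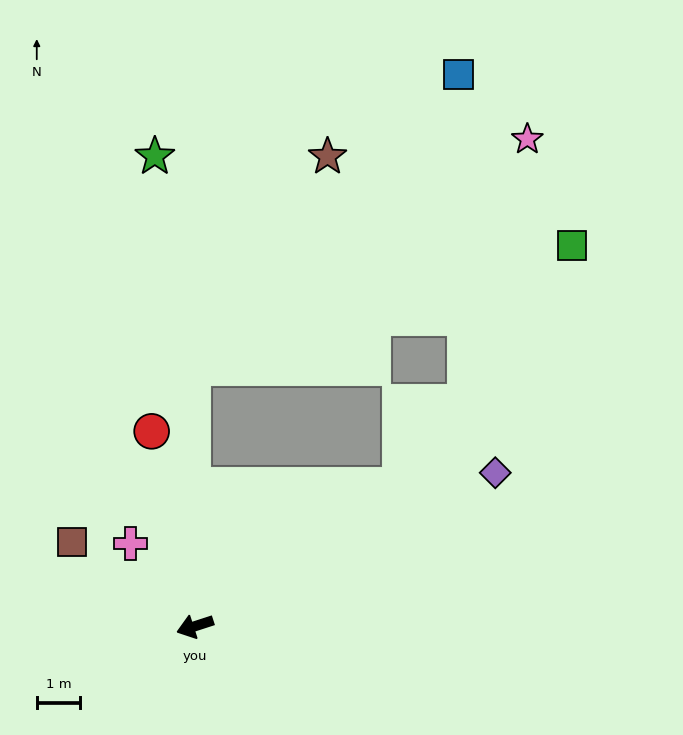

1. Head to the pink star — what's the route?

blocked — turn right 107°, forward 5.9 m, then turn right 57°, forward 9.3 m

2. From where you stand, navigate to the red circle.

turn right 95°, forward 4.6 m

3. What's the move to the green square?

blocked — turn right 107°, forward 5.9 m, then turn right 73°, forward 9.2 m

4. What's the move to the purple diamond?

turn right 171°, forward 7.7 m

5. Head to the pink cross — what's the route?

turn right 70°, forward 2.4 m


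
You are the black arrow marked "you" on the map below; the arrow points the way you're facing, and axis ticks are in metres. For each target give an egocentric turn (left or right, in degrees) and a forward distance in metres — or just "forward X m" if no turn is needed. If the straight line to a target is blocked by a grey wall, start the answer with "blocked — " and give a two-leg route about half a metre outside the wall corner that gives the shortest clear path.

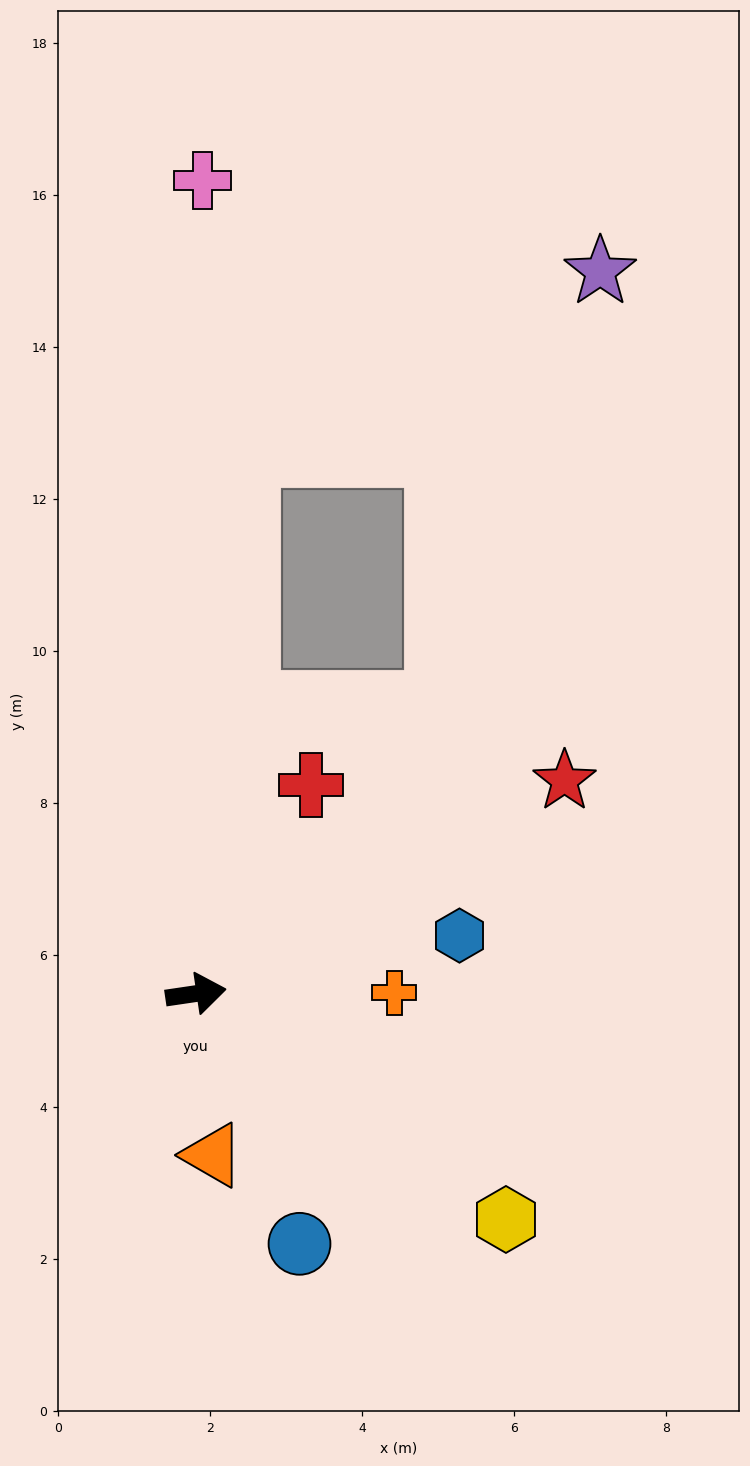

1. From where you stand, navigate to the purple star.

blocked — turn left 76°, forward 7.1 m, then turn right 57°, forward 5.2 m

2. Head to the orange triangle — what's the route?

turn right 92°, forward 2.1 m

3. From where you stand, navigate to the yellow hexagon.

turn right 44°, forward 5.0 m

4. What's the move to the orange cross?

turn right 8°, forward 2.6 m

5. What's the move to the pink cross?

turn left 81°, forward 10.7 m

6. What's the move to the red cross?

turn left 53°, forward 3.1 m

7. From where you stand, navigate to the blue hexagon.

turn left 4°, forward 3.6 m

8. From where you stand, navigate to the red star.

turn left 22°, forward 5.6 m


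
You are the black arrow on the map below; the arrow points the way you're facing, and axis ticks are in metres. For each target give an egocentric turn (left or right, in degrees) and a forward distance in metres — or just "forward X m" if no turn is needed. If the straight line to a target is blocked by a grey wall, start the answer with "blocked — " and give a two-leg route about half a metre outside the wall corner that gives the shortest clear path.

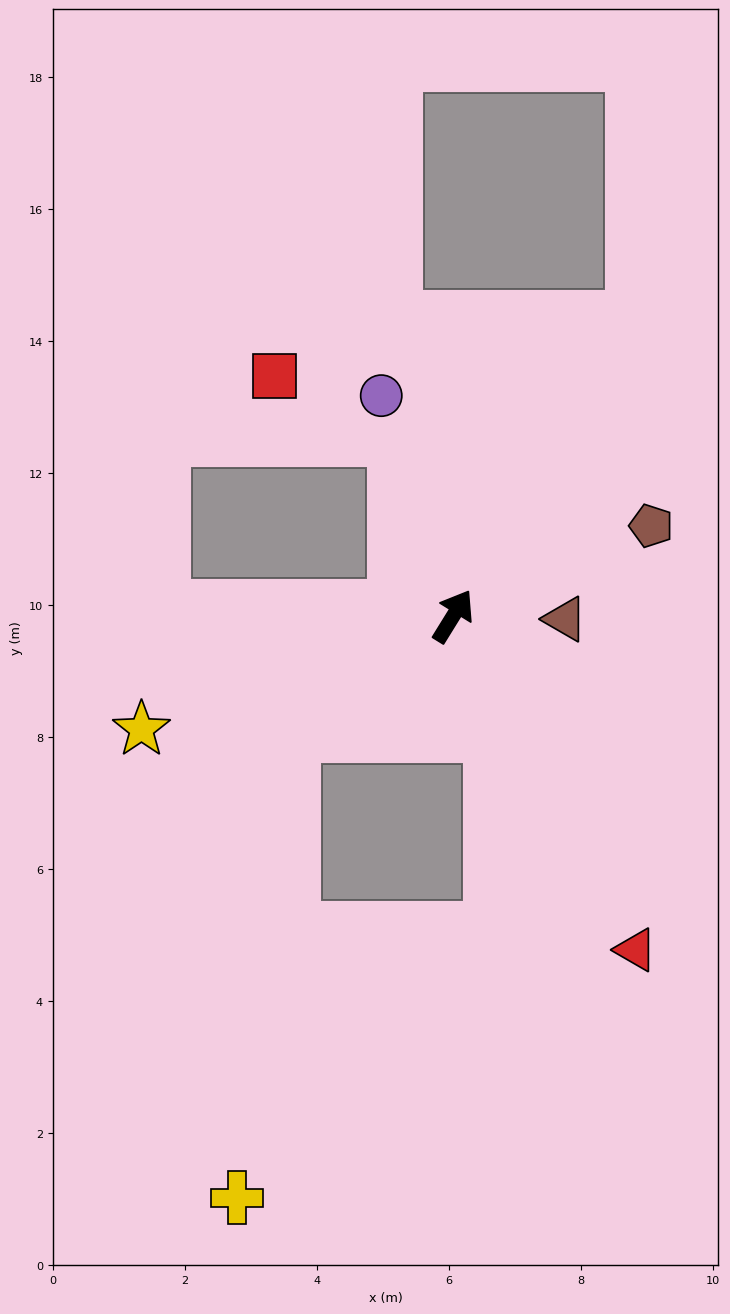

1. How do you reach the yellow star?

turn left 142°, forward 5.0 m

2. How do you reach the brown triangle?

turn right 60°, forward 1.7 m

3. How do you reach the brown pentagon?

turn right 34°, forward 3.3 m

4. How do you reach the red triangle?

turn right 120°, forward 5.8 m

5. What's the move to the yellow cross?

blocked — turn left 158°, forward 3.0 m, then turn left 47°, forward 7.1 m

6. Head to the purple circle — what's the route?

turn left 50°, forward 3.5 m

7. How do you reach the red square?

blocked — turn left 50°, forward 2.8 m, then turn left 45°, forward 2.1 m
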